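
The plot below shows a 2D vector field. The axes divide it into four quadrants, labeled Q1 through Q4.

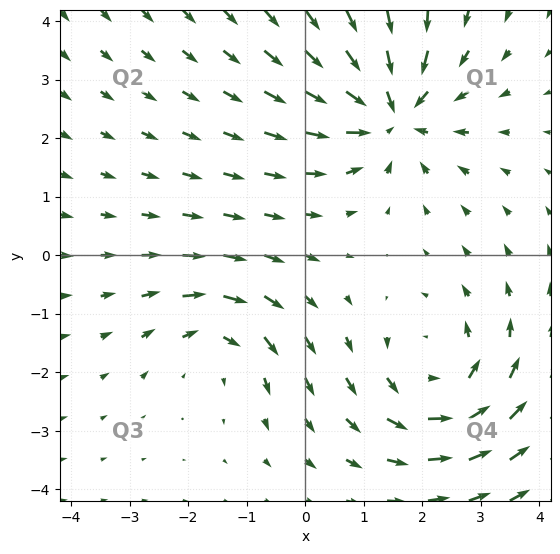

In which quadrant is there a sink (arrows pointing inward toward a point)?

Q1

The sink sits at approximately (1.5, 2.4), which lies in quadrant Q1. The divergence there is about -5, negative as expected for a sink.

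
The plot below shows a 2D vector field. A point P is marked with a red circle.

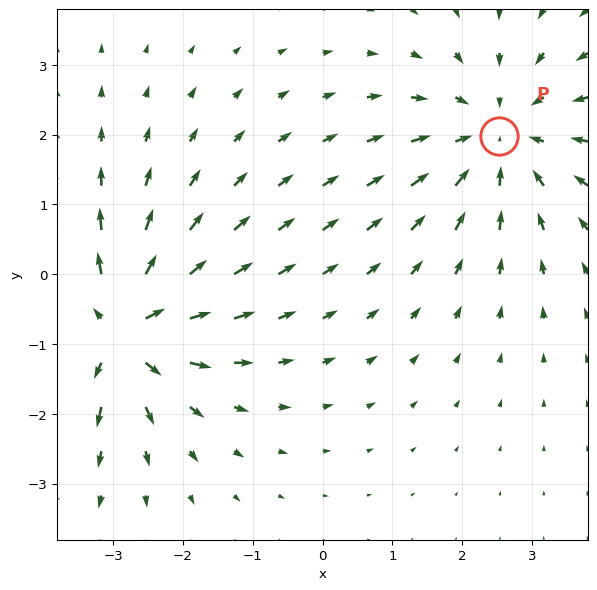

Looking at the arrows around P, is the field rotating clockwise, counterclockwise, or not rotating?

not rotating

Near P at (2.5, 2.0) the arrows show no circulation. The curl there is ≈0.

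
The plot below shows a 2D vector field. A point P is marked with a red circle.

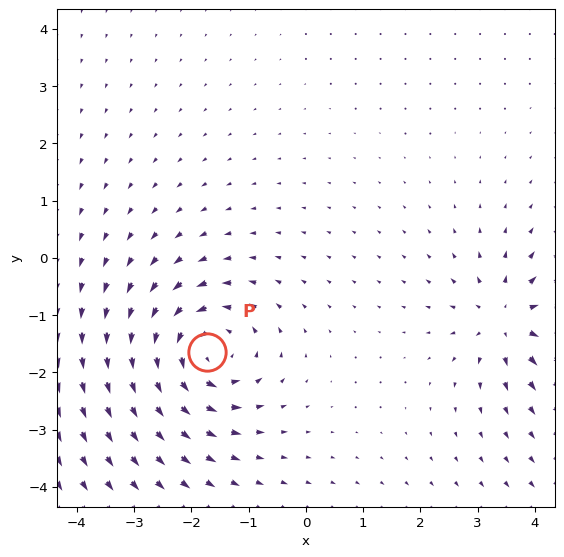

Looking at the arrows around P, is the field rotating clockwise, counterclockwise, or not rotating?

Near P at (-1.7, -1.6) the arrows circulate counterclockwise. The curl (z-component) there is about +6; positive curl means counterclockwise rotation.

counterclockwise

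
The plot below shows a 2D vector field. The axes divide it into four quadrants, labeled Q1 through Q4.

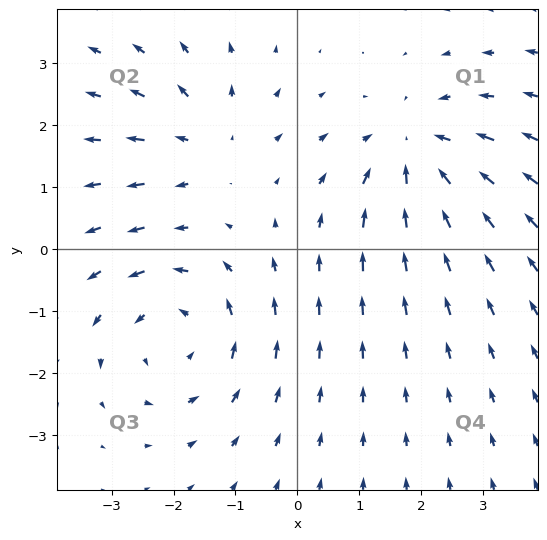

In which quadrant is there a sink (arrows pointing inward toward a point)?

Q1

The sink sits at approximately (1.9, 1.6), which lies in quadrant Q1. The divergence there is about -4, negative as expected for a sink.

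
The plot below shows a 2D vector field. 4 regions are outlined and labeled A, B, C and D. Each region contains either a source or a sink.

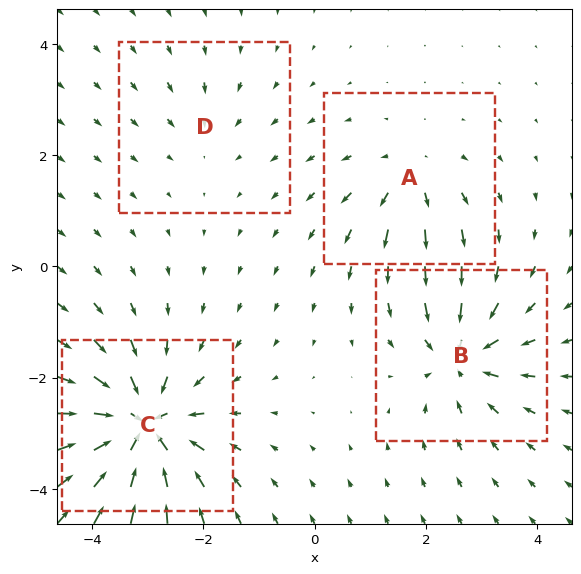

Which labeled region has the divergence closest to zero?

Divergence at each region's feature centre — A: about +4, B: about -6, C: about -9, D: about -2. Region D is closest to zero.

D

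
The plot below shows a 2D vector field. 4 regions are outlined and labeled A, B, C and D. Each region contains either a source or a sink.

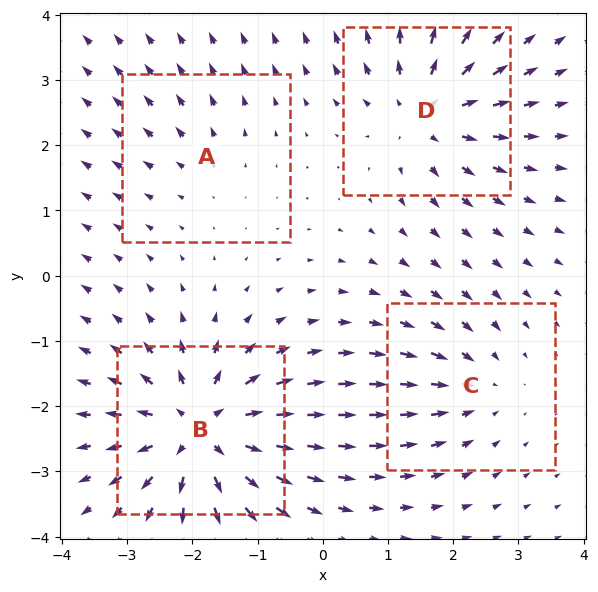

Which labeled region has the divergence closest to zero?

A

Divergence at each region's feature centre — A: about +2, B: about +8, C: about -4, D: about +6. Region A is closest to zero.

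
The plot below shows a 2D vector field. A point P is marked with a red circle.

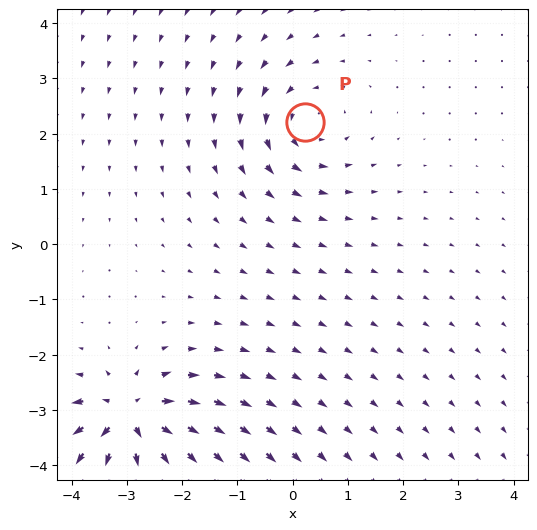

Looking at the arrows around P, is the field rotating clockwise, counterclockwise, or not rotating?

counterclockwise

Near P at (0.2, 2.2) the arrows circulate counterclockwise. The curl (z-component) there is about +3; positive curl means counterclockwise rotation.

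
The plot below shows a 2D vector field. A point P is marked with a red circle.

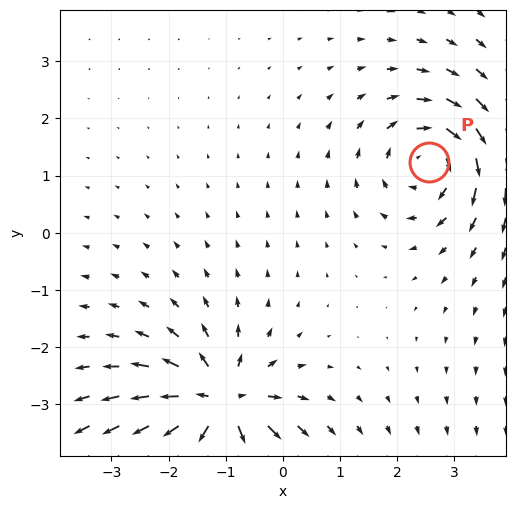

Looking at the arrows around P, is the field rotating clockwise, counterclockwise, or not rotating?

Near P at (2.6, 1.2) the arrows circulate clockwise. The curl (z-component) there is about -5; negative curl means clockwise rotation.

clockwise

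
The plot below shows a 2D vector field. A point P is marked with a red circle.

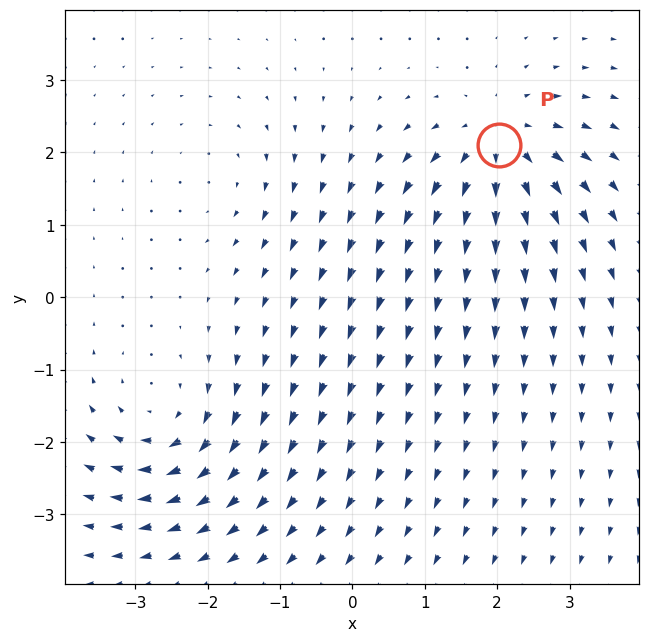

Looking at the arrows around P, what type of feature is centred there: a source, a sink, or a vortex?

At P (2.0, 2.1) the arrows spread outward. Divergence about +5, curl ≈0 — positive divergence with near-zero curl is a source.

source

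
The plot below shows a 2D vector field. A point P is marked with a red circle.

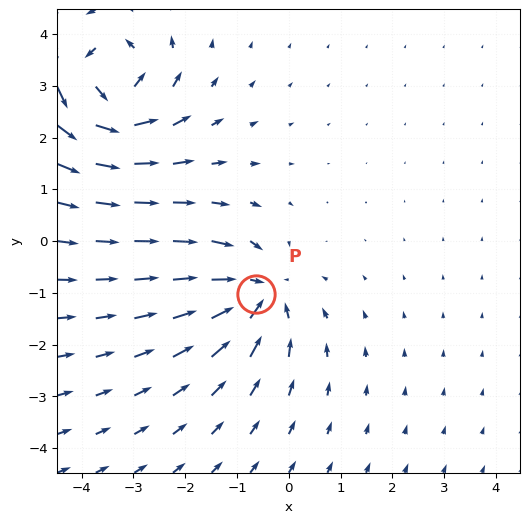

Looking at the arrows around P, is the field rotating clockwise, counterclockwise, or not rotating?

not rotating

Near P at (-0.6, -1.0) the arrows show no circulation. The curl there is ≈0.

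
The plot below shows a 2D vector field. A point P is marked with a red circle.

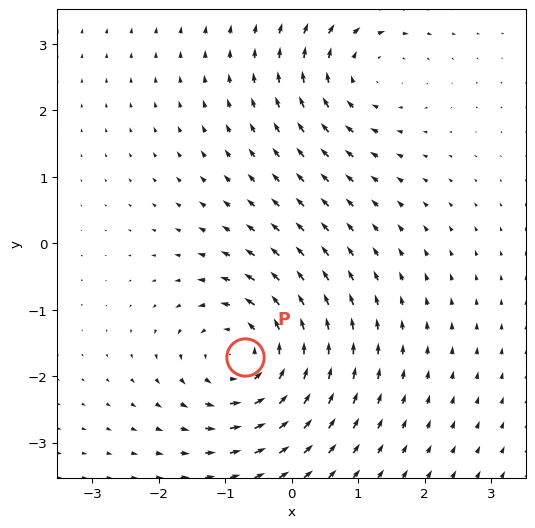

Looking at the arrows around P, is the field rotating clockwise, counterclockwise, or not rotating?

counterclockwise

Near P at (-0.7, -1.7) the arrows circulate counterclockwise. The curl (z-component) there is about +5; positive curl means counterclockwise rotation.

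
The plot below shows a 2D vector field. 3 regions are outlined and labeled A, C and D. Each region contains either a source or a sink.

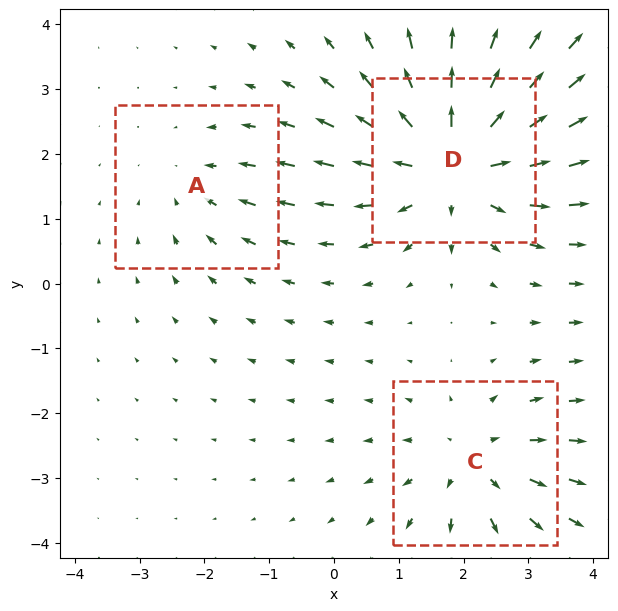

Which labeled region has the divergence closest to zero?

Divergence at each region's feature centre — A: about -2, C: about +3, D: about +5. Region A is closest to zero.

A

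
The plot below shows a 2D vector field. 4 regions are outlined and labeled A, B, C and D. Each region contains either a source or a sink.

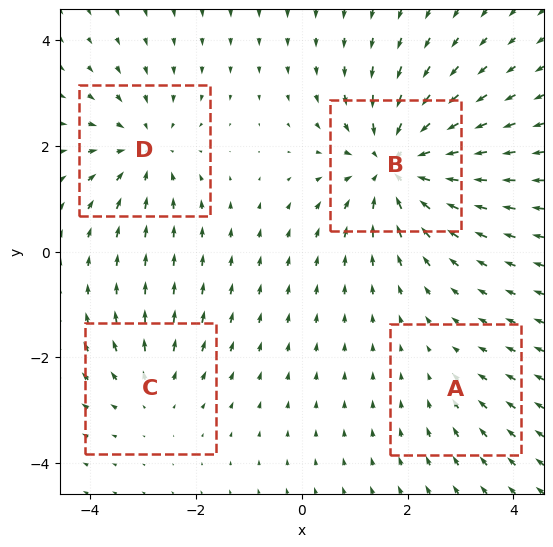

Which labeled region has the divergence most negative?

B

Divergence at each region's feature centre — A: about -2, B: about -7, C: about +3, D: about -4. Region B is most negative.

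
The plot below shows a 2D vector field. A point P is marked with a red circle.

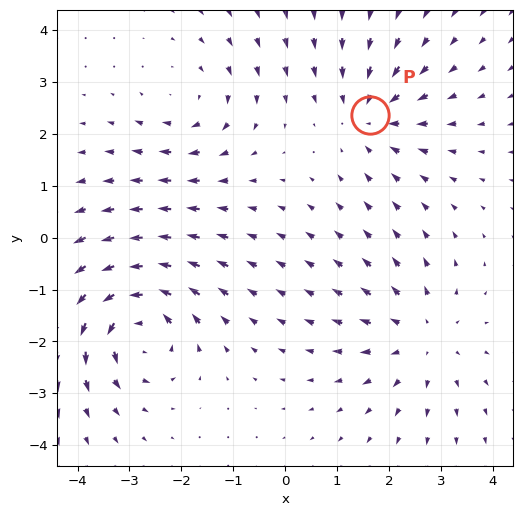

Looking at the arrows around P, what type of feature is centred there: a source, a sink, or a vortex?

At P (1.6, 2.4) the arrows converge inward. Divergence about -4, curl ≈0 — negative divergence with near-zero curl is a sink.

sink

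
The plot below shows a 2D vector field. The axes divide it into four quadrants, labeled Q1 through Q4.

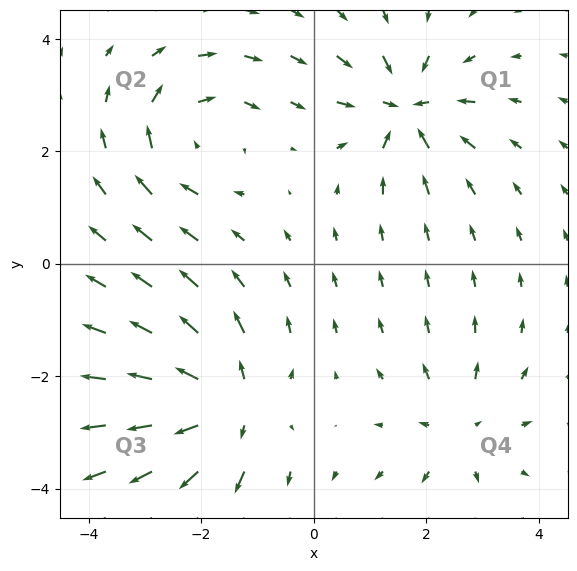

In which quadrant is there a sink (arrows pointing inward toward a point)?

The sink sits at approximately (1.6, 2.8), which lies in quadrant Q1. The divergence there is about -5, negative as expected for a sink.

Q1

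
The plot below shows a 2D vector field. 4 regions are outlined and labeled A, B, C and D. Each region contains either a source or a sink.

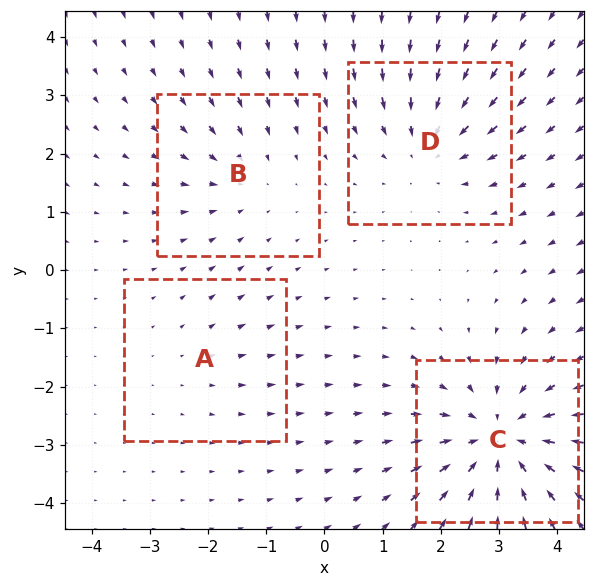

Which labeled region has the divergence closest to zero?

Divergence at each region's feature centre — A: about +2, B: about -3, C: about -6, D: about -4. Region A is closest to zero.

A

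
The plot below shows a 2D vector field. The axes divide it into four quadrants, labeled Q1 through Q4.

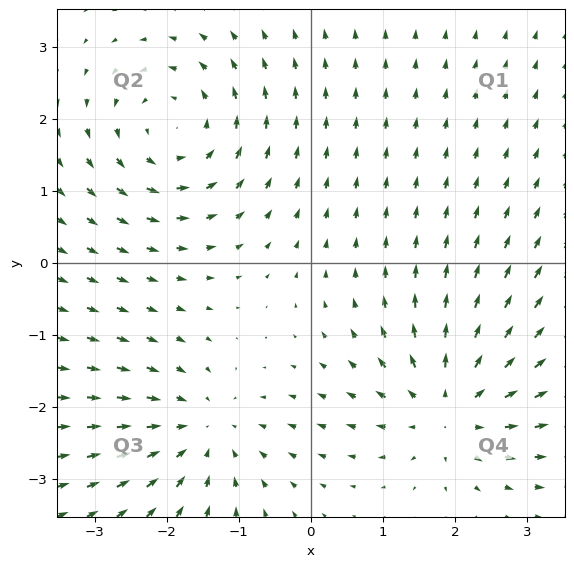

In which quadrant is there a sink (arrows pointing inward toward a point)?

The sink sits at approximately (-1.5, -2.3), which lies in quadrant Q3. The divergence there is about -4, negative as expected for a sink.

Q3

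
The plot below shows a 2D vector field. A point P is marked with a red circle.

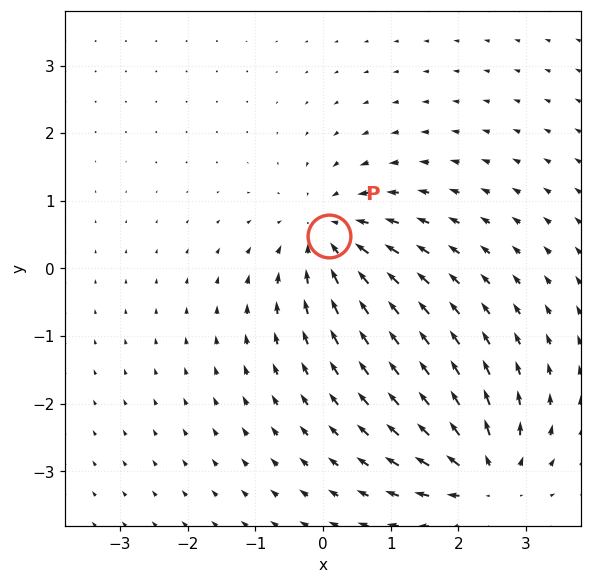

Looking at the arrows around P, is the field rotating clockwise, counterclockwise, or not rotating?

Near P at (0.1, 0.5) the arrows show no circulation. The curl there is ≈0.

not rotating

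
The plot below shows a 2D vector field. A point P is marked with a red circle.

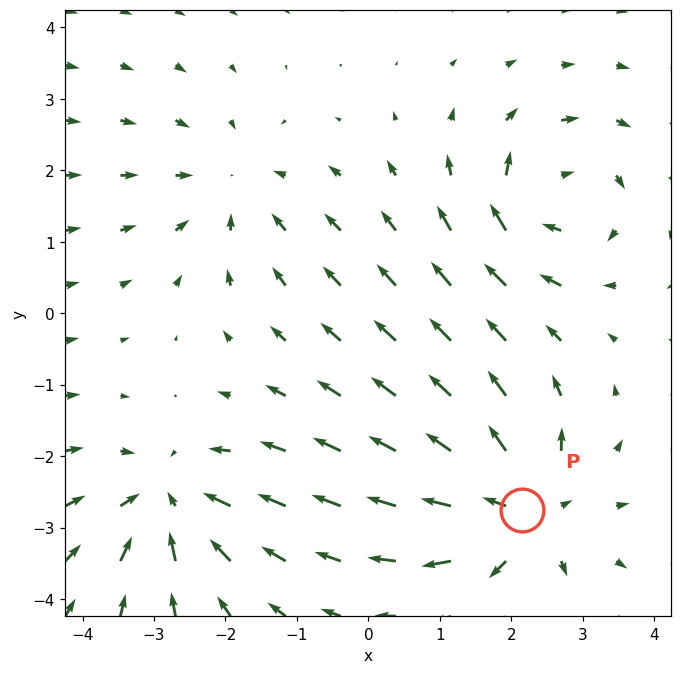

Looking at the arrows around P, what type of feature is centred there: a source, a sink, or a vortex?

At P (2.2, -2.8) the arrows spread outward. Divergence about +5, curl ≈0 — positive divergence with near-zero curl is a source.

source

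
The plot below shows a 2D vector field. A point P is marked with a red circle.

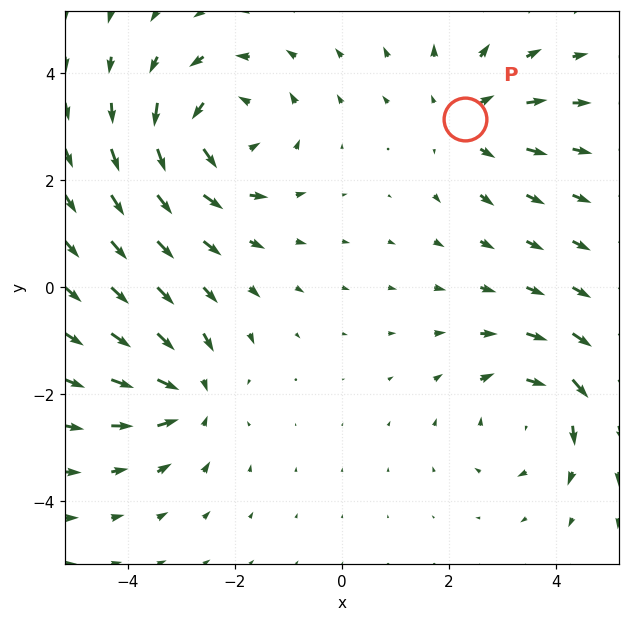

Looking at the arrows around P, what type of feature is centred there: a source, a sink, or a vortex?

source

At P (2.3, 3.1) the arrows spread outward. Divergence about +3, curl ≈0 — positive divergence with near-zero curl is a source.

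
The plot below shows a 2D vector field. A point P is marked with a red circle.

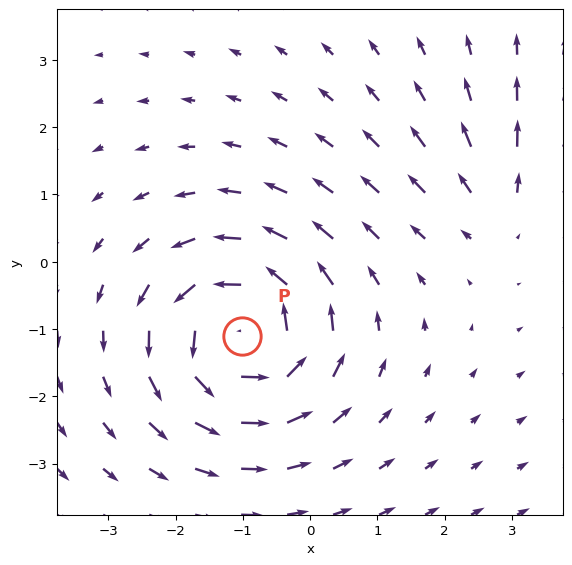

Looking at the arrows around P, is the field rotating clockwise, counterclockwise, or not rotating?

Near P at (-1.0, -1.1) the arrows circulate counterclockwise. The curl (z-component) there is about +5; positive curl means counterclockwise rotation.

counterclockwise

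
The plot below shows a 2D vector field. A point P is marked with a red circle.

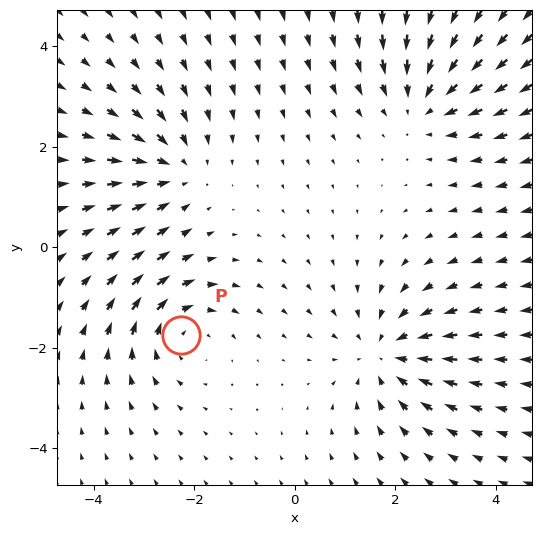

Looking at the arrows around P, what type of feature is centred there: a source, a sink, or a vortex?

vortex

At P (-2.3, -1.7) the arrows circulate clockwise. Divergence ≈0, curl about -4 — near-zero divergence with nonzero curl is a vortex.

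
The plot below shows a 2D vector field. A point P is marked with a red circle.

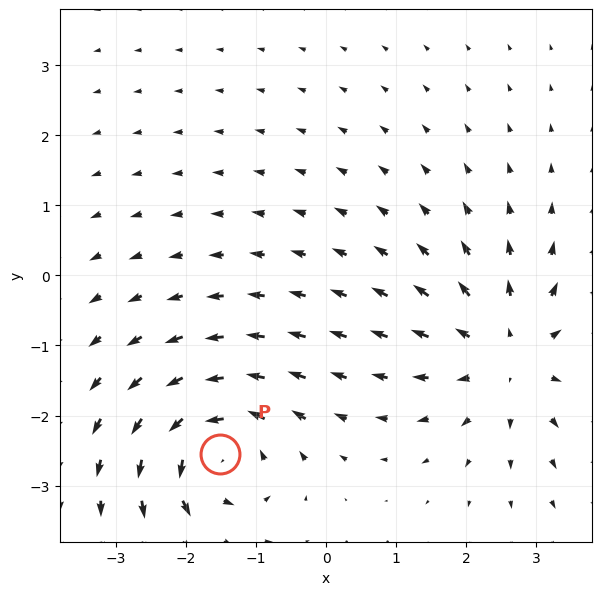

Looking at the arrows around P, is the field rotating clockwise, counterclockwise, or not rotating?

counterclockwise

Near P at (-1.5, -2.6) the arrows circulate counterclockwise. The curl (z-component) there is about +6; positive curl means counterclockwise rotation.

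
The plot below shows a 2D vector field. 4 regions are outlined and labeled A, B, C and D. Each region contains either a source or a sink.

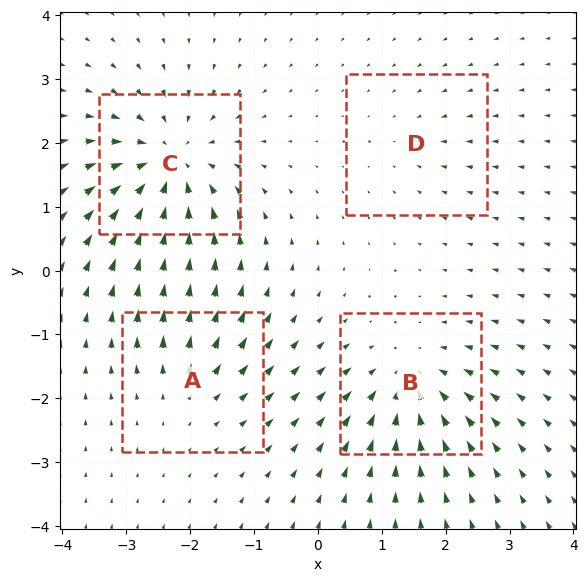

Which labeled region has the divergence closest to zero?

D

Divergence at each region's feature centre — A: about +4, B: about -6, C: about -8, D: about -2. Region D is closest to zero.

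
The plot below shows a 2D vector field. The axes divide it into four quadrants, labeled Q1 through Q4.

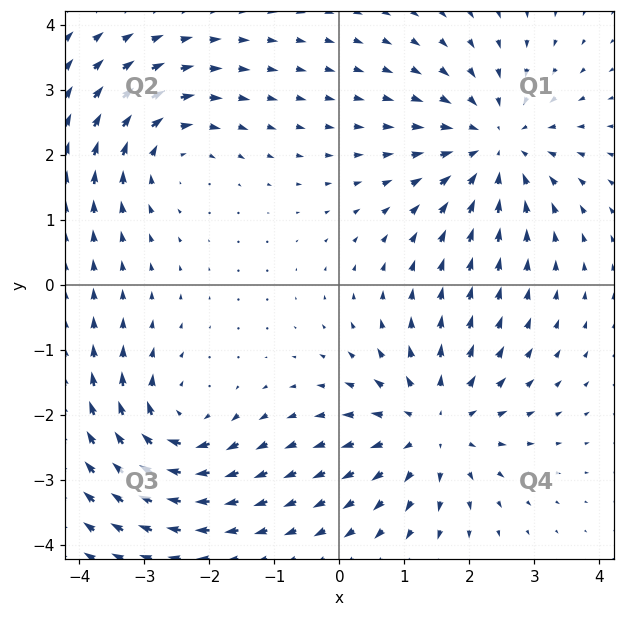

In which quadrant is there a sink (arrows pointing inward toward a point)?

Q1

The sink sits at approximately (2.4, 2.2), which lies in quadrant Q1. The divergence there is about -4, negative as expected for a sink.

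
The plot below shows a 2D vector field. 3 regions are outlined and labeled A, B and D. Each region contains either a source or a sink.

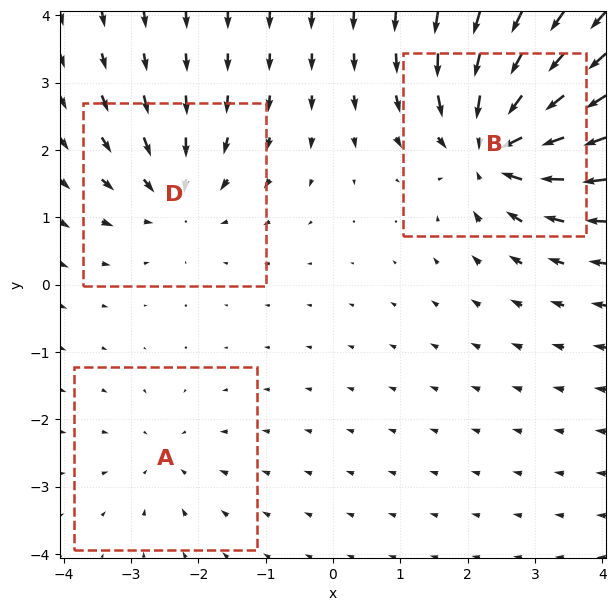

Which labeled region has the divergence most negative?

Divergence at each region's feature centre — A: about -2, B: about -6, D: about -4. Region B is most negative.

B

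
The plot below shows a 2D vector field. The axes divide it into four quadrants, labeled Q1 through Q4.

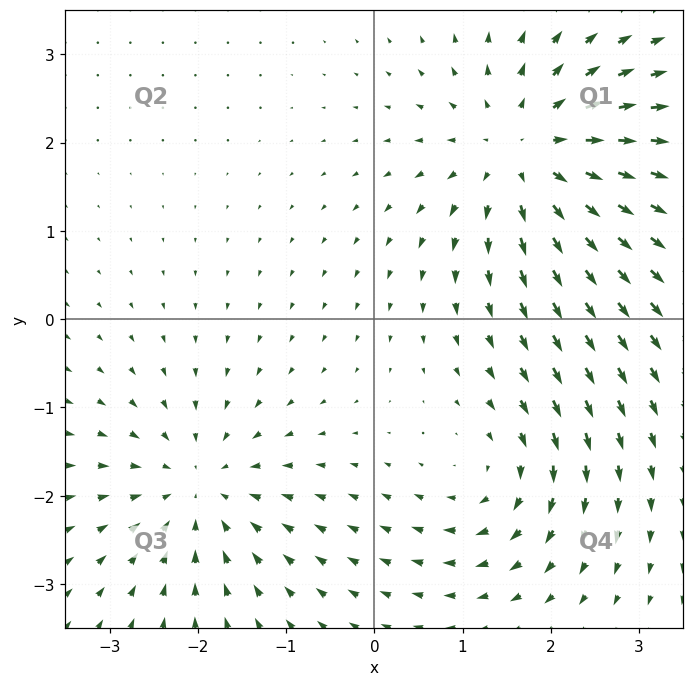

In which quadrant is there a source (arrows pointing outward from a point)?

The source sits at approximately (1.7, 1.9), which lies in quadrant Q1. The divergence there is about +5, positive as expected for a source.

Q1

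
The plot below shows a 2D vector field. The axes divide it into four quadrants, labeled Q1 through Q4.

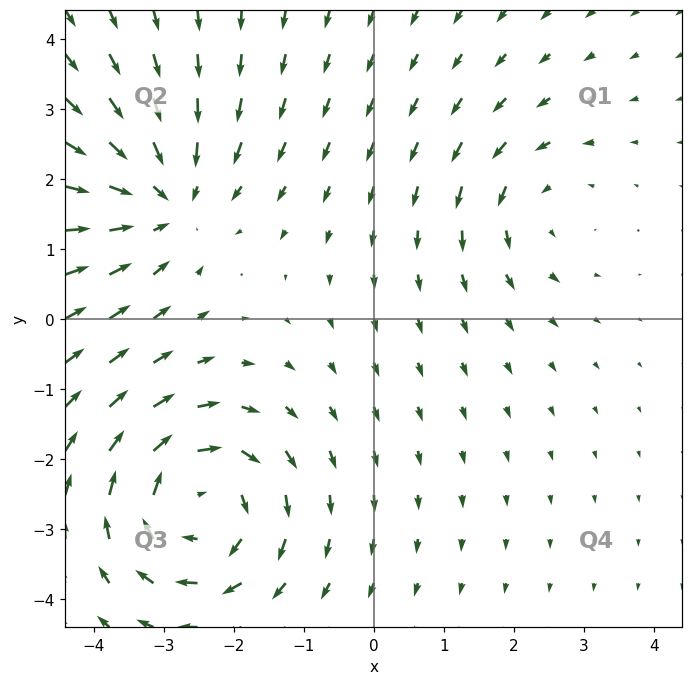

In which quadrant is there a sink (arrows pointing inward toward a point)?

Q2

The sink sits at approximately (-3.0, 1.7), which lies in quadrant Q2. The divergence there is about -4, negative as expected for a sink.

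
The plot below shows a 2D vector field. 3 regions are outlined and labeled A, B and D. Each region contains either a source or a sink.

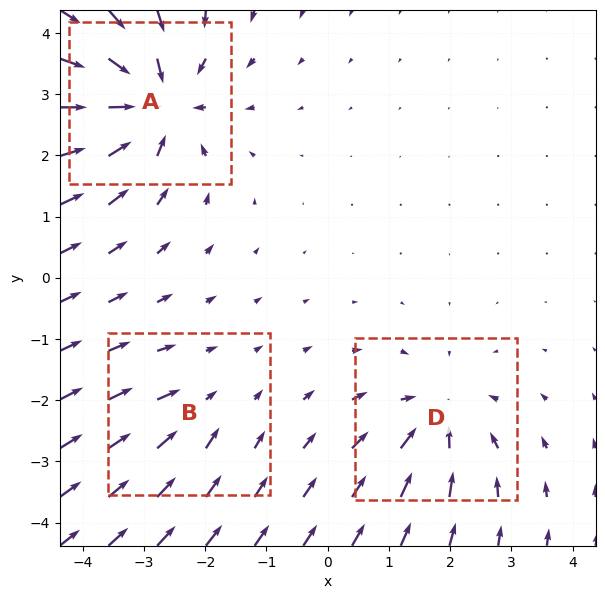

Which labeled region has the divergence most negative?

A

Divergence at each region's feature centre — A: about -6, B: about -2, D: about -4. Region A is most negative.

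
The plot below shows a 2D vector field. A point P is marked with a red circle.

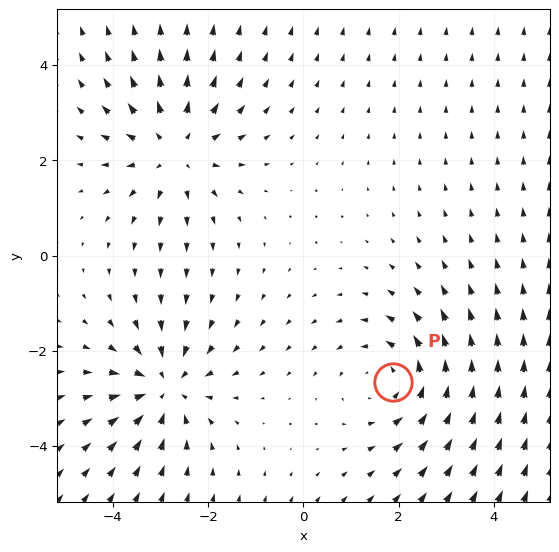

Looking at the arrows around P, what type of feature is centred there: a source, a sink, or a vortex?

At P (1.9, -2.6) the arrows circulate counterclockwise. Divergence ≈0, curl about +2 — near-zero divergence with nonzero curl is a vortex.

vortex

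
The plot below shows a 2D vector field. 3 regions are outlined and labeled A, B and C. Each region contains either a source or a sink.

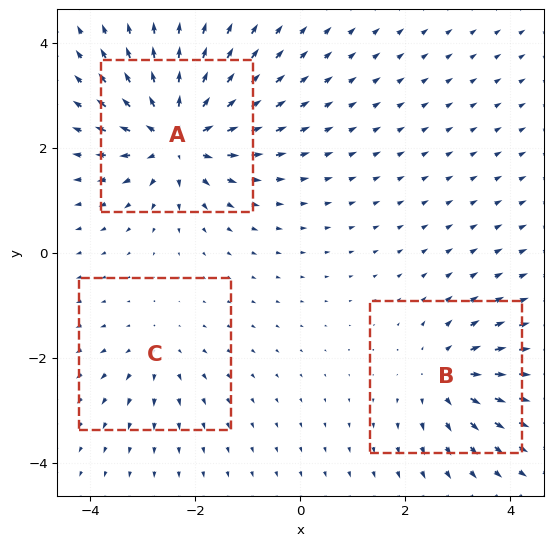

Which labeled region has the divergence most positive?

A

Divergence at each region's feature centre — A: about +6, B: about +3, C: about +2. Region A is most positive.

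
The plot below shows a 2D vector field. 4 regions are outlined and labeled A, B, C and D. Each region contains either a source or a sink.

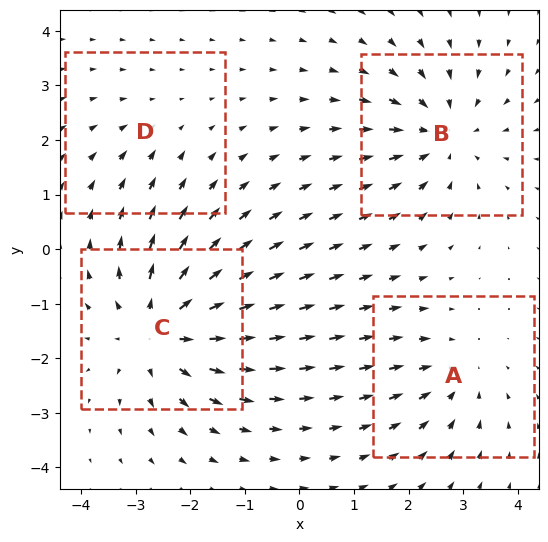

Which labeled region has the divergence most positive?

Divergence at each region's feature centre — A: about -3, B: about -4, C: about +6, D: about -2. Region C is most positive.

C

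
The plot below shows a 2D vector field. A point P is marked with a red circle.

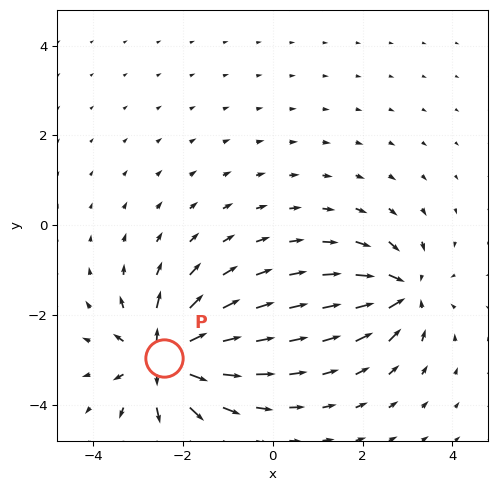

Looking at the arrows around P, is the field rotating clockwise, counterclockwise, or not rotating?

not rotating

Near P at (-2.4, -3.0) the arrows show no circulation. The curl there is ≈0.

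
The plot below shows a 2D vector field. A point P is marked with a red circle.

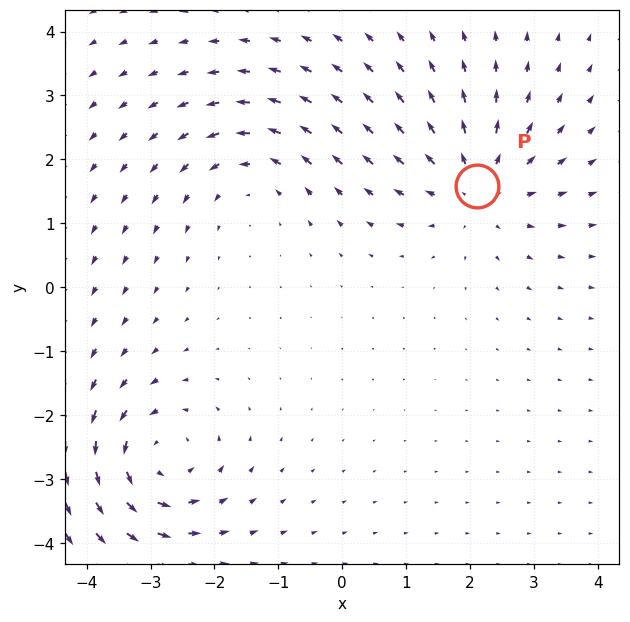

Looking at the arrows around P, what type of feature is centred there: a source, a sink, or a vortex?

At P (2.1, 1.6) the arrows spread outward. Divergence about +4, curl ≈0 — positive divergence with near-zero curl is a source.

source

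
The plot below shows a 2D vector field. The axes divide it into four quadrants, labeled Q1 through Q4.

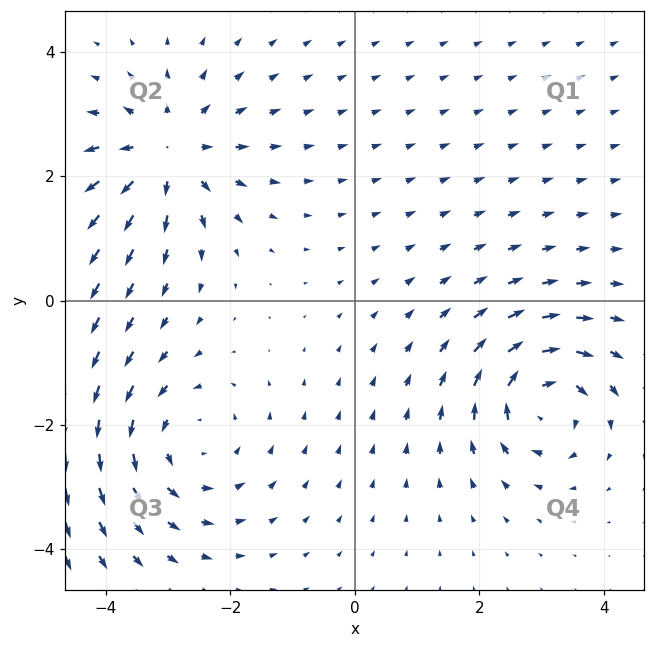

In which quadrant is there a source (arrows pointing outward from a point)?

Q2

The source sits at approximately (-3.0, 2.4), which lies in quadrant Q2. The divergence there is about +5, positive as expected for a source.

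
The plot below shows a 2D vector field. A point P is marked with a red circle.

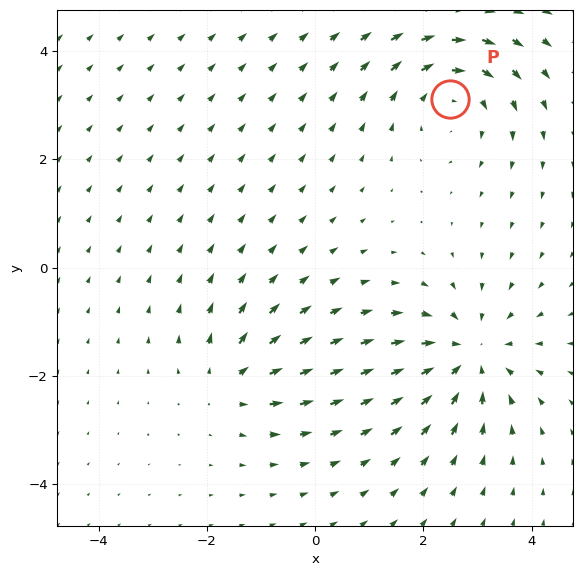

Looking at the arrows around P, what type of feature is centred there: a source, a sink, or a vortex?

At P (2.5, 3.1) the arrows circulate clockwise. Divergence ≈0, curl about -4 — near-zero divergence with nonzero curl is a vortex.

vortex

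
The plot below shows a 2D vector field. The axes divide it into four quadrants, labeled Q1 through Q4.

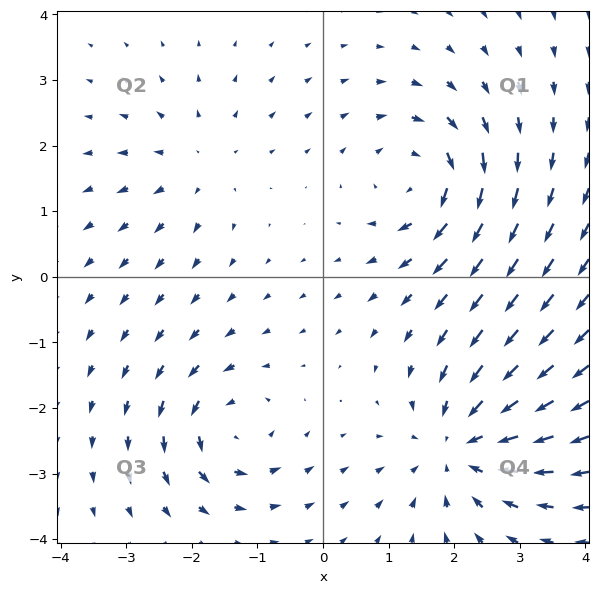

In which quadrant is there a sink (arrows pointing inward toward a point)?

Q4

The sink sits at approximately (2.1, -2.6), which lies in quadrant Q4. The divergence there is about -4, negative as expected for a sink.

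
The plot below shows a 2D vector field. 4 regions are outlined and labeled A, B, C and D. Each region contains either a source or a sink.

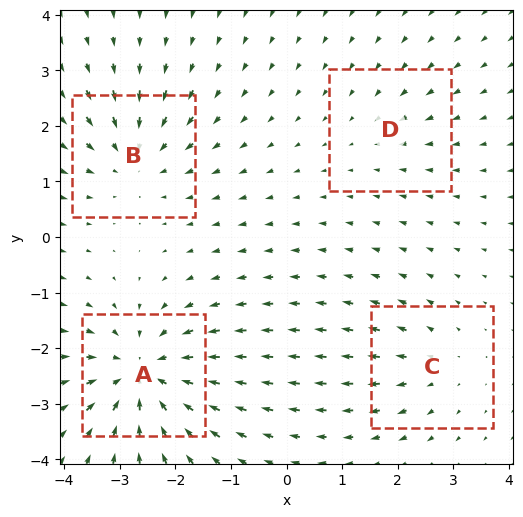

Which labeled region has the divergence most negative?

A

Divergence at each region's feature centre — A: about -7, B: about -4, C: about +3, D: about -2. Region A is most negative.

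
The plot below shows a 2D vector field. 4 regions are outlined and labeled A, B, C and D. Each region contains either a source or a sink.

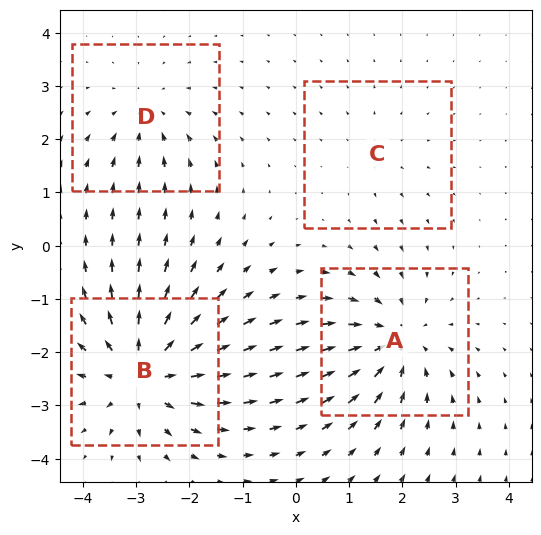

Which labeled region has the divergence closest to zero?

Divergence at each region's feature centre — A: about -5, B: about +7, C: about +2, D: about -3. Region C is closest to zero.

C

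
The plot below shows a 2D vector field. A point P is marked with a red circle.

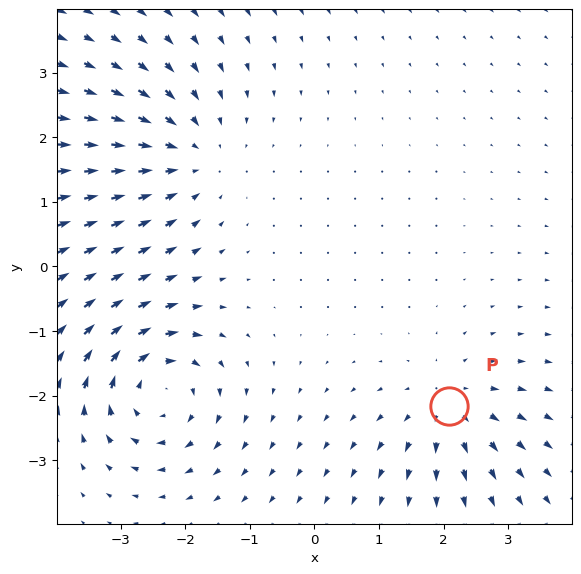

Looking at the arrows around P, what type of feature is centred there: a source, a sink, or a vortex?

At P (2.1, -2.2) the arrows spread outward. Divergence about +4, curl ≈0 — positive divergence with near-zero curl is a source.

source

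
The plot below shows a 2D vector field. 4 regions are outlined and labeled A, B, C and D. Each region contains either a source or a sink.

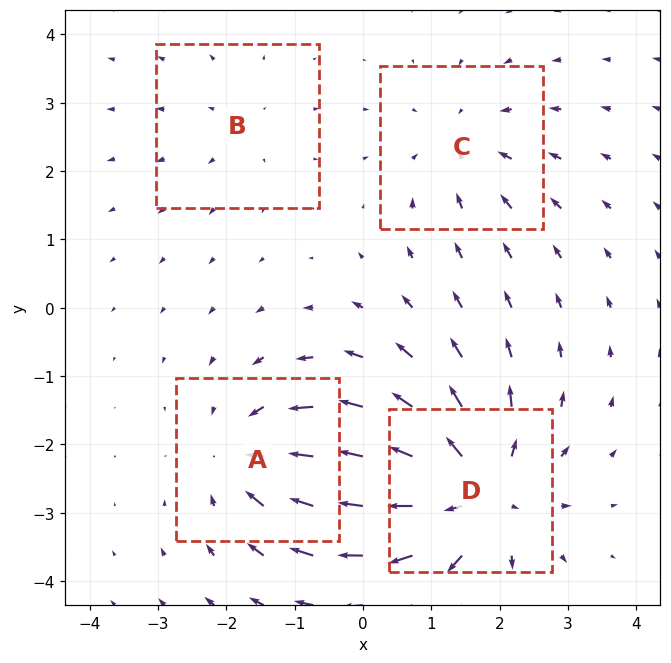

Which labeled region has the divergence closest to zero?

B

Divergence at each region's feature centre — A: about -4, B: about +2, C: about -3, D: about +6. Region B is closest to zero.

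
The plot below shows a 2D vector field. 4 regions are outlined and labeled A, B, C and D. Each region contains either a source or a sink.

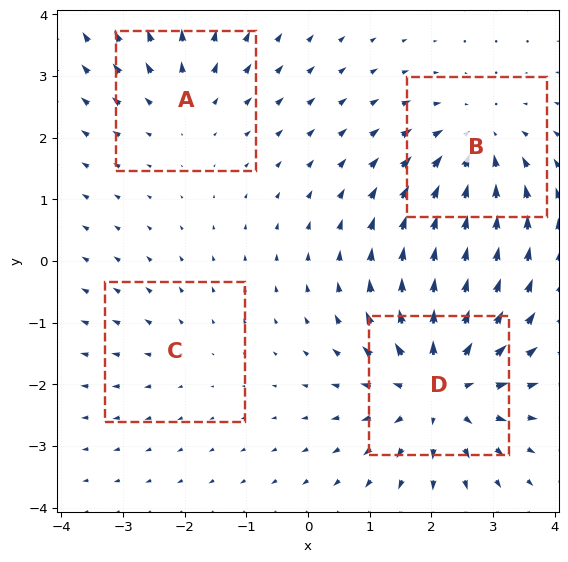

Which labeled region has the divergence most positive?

Divergence at each region's feature centre — A: about +3, B: about -4, C: about +2, D: about +6. Region D is most positive.

D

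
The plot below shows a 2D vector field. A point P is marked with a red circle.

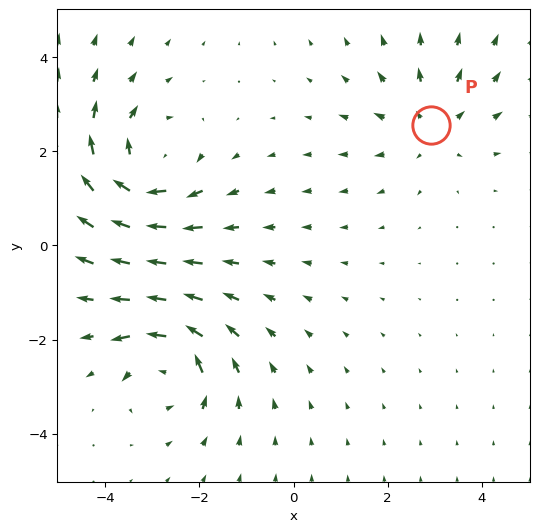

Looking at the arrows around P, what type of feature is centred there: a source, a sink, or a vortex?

At P (2.9, 2.5) the arrows spread outward. Divergence about +3, curl ≈0 — positive divergence with near-zero curl is a source.

source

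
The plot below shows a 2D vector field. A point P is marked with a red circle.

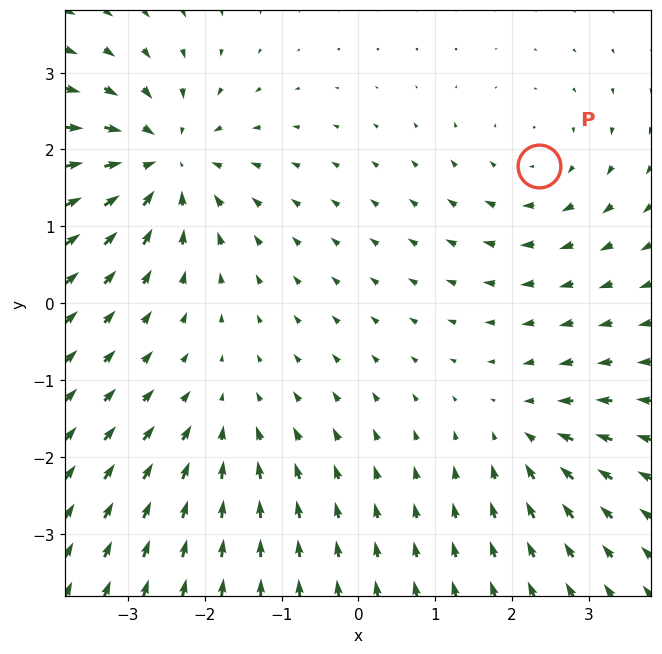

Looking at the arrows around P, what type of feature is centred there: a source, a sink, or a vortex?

vortex

At P (2.3, 1.8) the arrows circulate clockwise. Divergence ≈0, curl about -3 — near-zero divergence with nonzero curl is a vortex.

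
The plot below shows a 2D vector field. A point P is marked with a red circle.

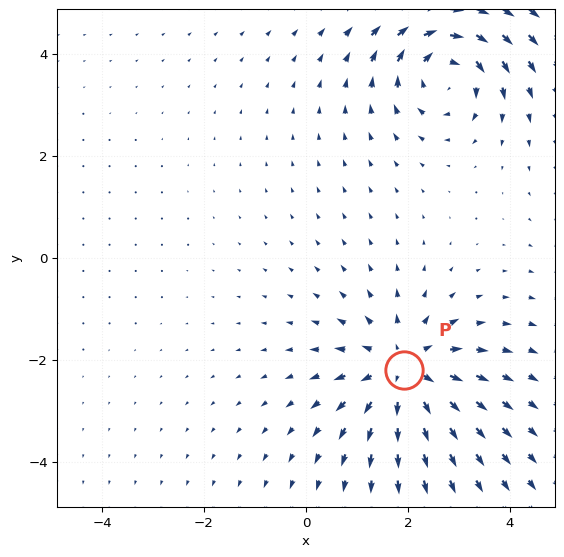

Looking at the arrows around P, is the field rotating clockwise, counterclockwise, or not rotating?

not rotating

Near P at (1.9, -2.2) the arrows show no circulation. The curl there is ≈0.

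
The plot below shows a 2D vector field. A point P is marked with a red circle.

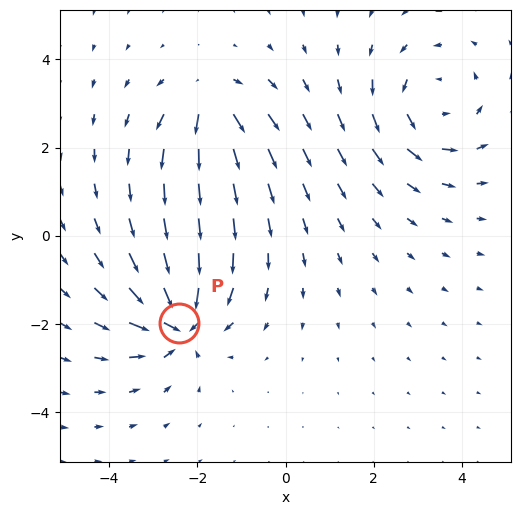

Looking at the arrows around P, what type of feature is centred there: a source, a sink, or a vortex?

At P (-2.4, -2.0) the arrows converge inward. Divergence about -6, curl ≈0 — negative divergence with near-zero curl is a sink.

sink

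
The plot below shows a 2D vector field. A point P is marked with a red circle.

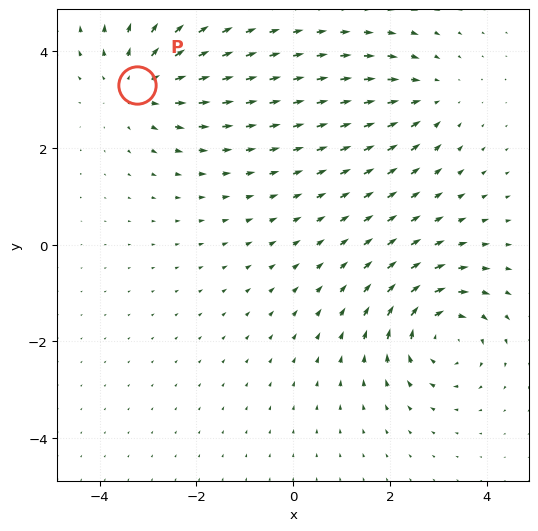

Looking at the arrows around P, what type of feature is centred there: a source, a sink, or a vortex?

At P (-3.2, 3.3) the arrows spread outward. Divergence about +3, curl ≈0 — positive divergence with near-zero curl is a source.

source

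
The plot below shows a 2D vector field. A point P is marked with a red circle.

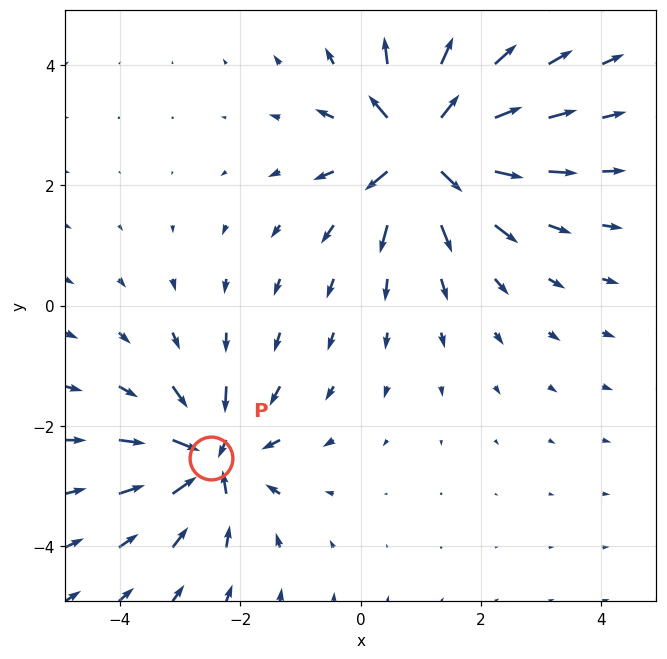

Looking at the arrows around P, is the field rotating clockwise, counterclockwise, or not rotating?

Near P at (-2.5, -2.5) the arrows show no circulation. The curl there is ≈0.

not rotating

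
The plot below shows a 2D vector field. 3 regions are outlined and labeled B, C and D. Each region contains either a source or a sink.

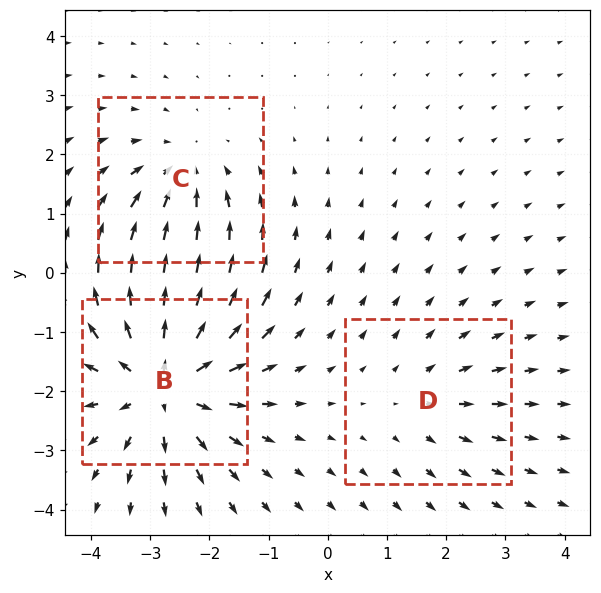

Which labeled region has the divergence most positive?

B

Divergence at each region's feature centre — B: about +5, C: about -3, D: about +2. Region B is most positive.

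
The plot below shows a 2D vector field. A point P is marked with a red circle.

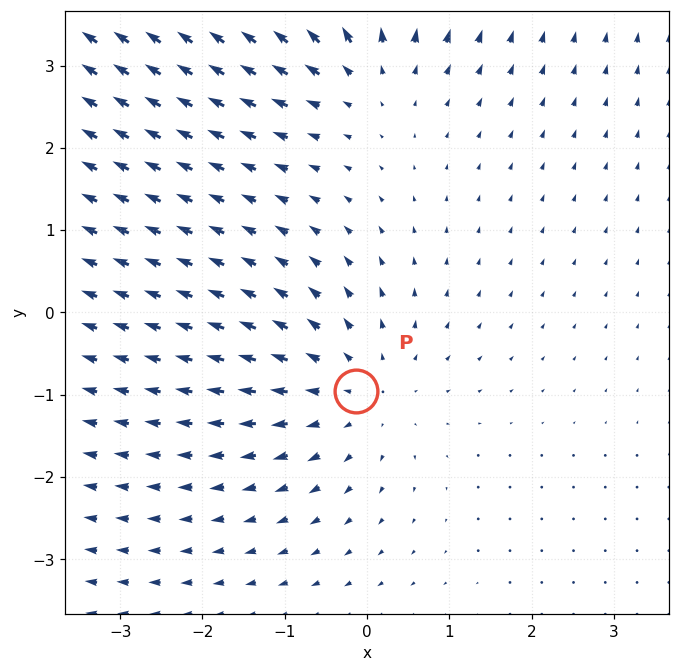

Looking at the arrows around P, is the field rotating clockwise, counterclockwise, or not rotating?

Near P at (-0.1, -1.0) the arrows show no circulation. The curl there is ≈0.

not rotating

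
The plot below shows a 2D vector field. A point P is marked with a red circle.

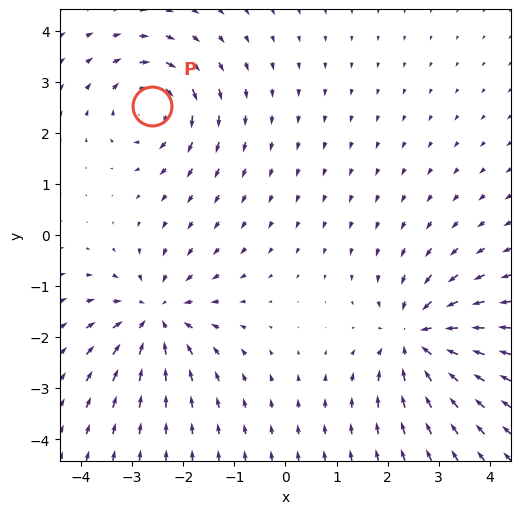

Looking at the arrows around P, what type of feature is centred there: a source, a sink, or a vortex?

At P (-2.6, 2.5) the arrows circulate clockwise. Divergence ≈0, curl about -5 — near-zero divergence with nonzero curl is a vortex.

vortex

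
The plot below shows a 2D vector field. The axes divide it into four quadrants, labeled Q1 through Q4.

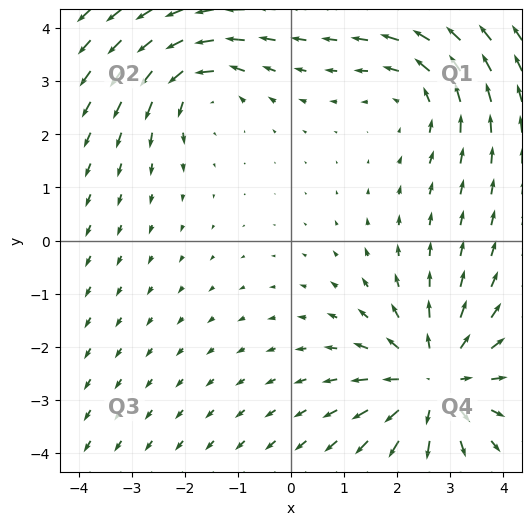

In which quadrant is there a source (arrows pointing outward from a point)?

Q4

The source sits at approximately (2.7, -2.7), which lies in quadrant Q4. The divergence there is about +4, positive as expected for a source.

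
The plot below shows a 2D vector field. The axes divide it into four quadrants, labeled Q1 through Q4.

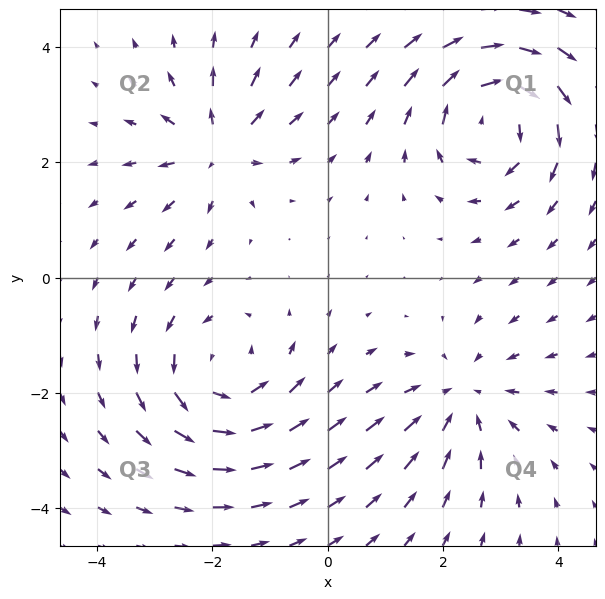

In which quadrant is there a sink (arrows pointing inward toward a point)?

Q4

The sink sits at approximately (2.3, -2.1), which lies in quadrant Q4. The divergence there is about -3, negative as expected for a sink.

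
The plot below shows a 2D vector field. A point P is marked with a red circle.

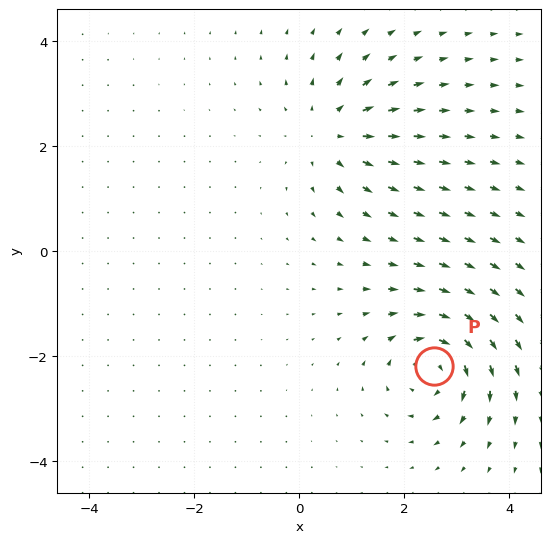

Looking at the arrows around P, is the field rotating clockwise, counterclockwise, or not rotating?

clockwise

Near P at (2.6, -2.2) the arrows circulate clockwise. The curl (z-component) there is about -5; negative curl means clockwise rotation.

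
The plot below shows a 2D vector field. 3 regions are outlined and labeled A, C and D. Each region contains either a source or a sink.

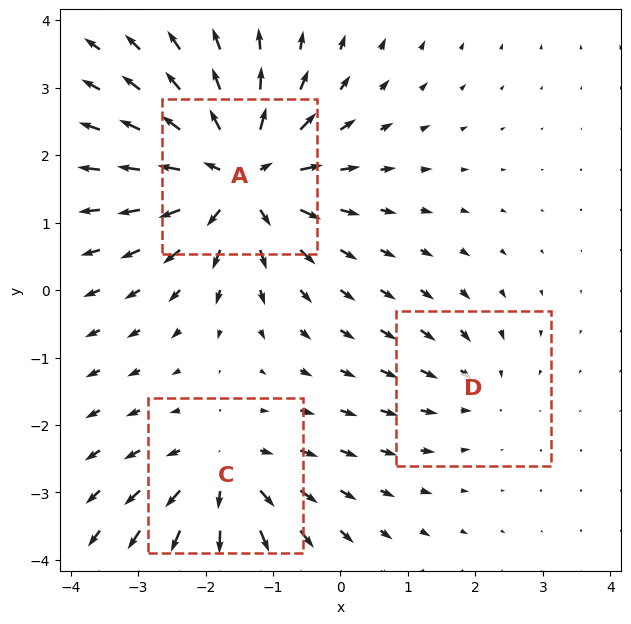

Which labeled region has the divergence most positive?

A

Divergence at each region's feature centre — A: about +6, C: about +4, D: about -2. Region A is most positive.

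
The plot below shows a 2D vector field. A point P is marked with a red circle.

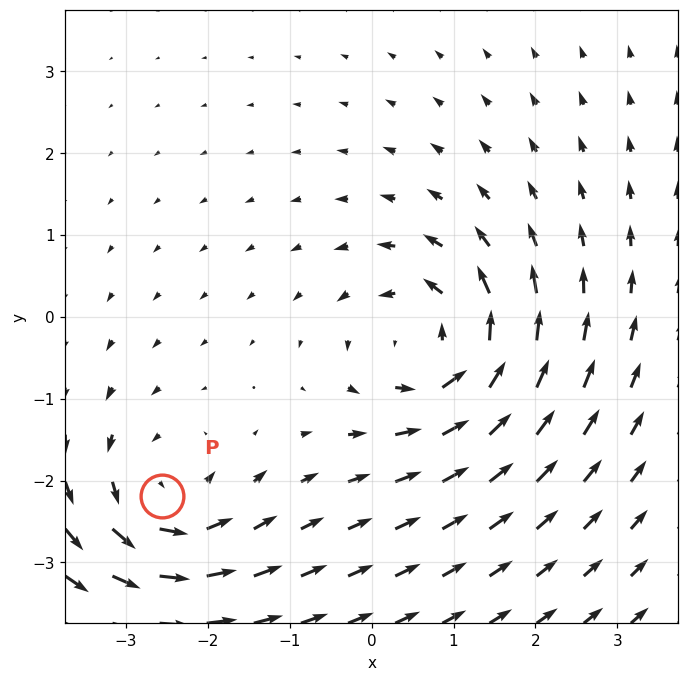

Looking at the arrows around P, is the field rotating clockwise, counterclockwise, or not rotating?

counterclockwise

Near P at (-2.6, -2.2) the arrows circulate counterclockwise. The curl (z-component) there is about +4; positive curl means counterclockwise rotation.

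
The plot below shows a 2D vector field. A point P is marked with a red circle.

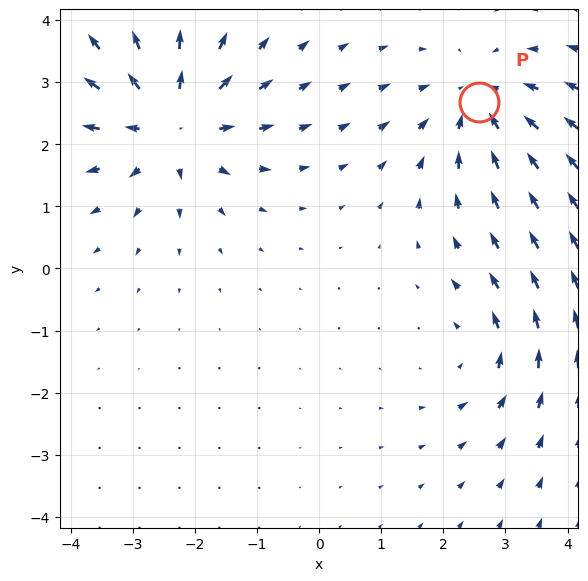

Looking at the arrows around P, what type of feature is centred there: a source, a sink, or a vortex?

At P (2.6, 2.7) the arrows converge inward. Divergence about -4, curl ≈0 — negative divergence with near-zero curl is a sink.

sink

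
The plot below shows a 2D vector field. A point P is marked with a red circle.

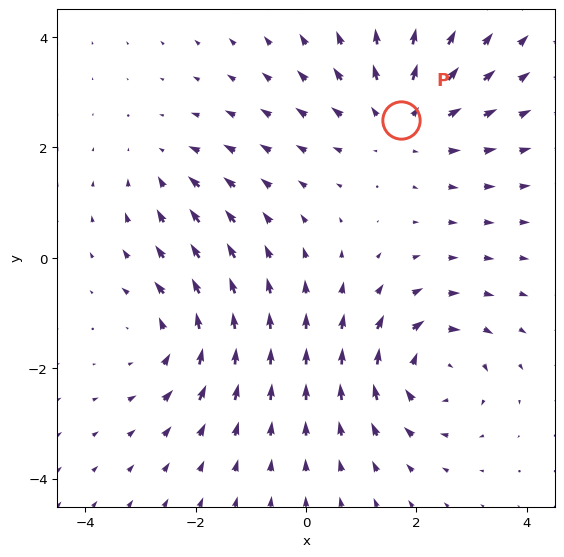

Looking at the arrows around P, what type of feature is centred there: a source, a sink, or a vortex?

source

At P (1.7, 2.5) the arrows spread outward. Divergence about +4, curl ≈0 — positive divergence with near-zero curl is a source.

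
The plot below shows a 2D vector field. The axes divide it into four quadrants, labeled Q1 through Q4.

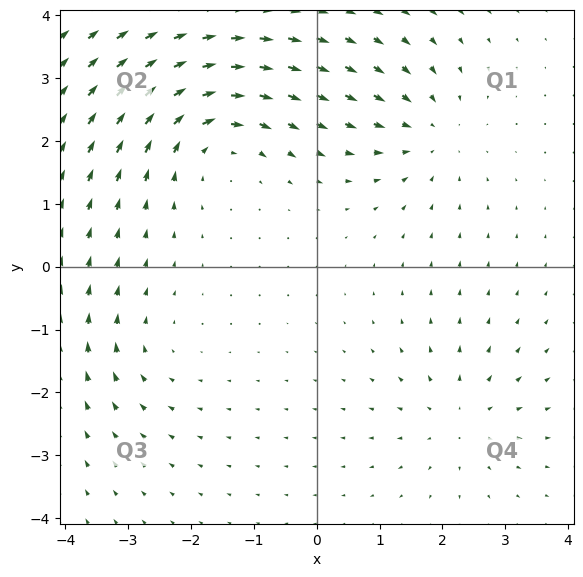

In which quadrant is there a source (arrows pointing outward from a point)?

The source sits at approximately (2.3, -2.4), which lies in quadrant Q4. The divergence there is about +3, positive as expected for a source.

Q4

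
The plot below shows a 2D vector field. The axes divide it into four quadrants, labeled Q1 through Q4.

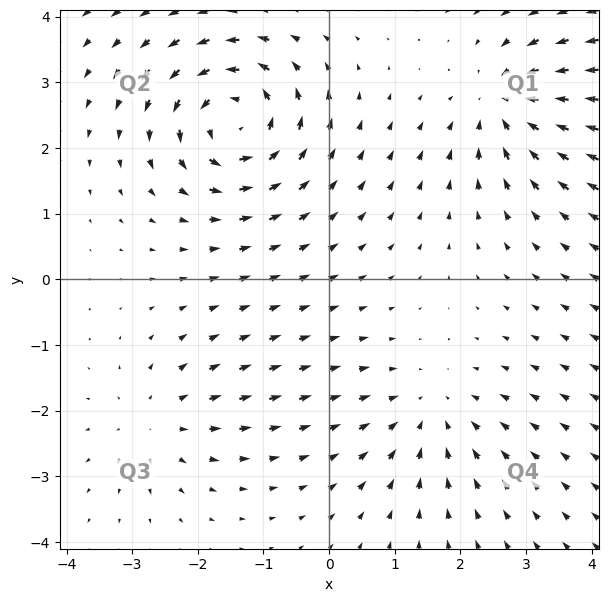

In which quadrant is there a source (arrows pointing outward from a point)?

Q3

The source sits at approximately (-2.6, -2.2), which lies in quadrant Q3. The divergence there is about +3, positive as expected for a source.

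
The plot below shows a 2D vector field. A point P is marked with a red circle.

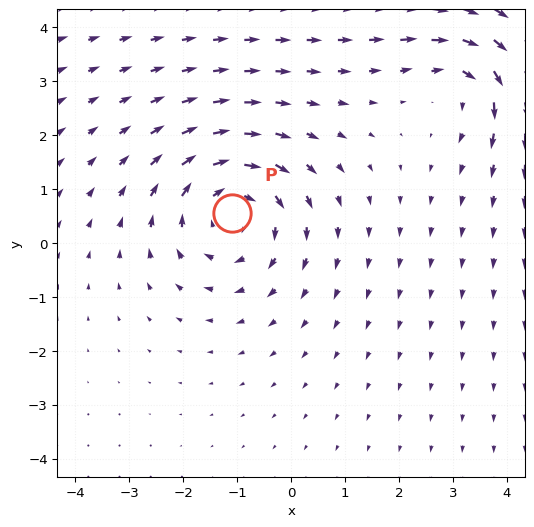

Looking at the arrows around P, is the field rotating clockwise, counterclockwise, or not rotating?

clockwise

Near P at (-1.1, 0.5) the arrows circulate clockwise. The curl (z-component) there is about -3; negative curl means clockwise rotation.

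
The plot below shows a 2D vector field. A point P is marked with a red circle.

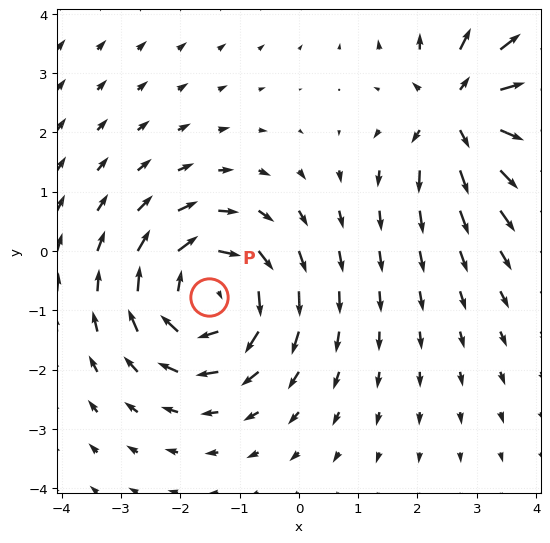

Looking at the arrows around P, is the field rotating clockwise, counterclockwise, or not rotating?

Near P at (-1.5, -0.8) the arrows circulate clockwise. The curl (z-component) there is about -4; negative curl means clockwise rotation.

clockwise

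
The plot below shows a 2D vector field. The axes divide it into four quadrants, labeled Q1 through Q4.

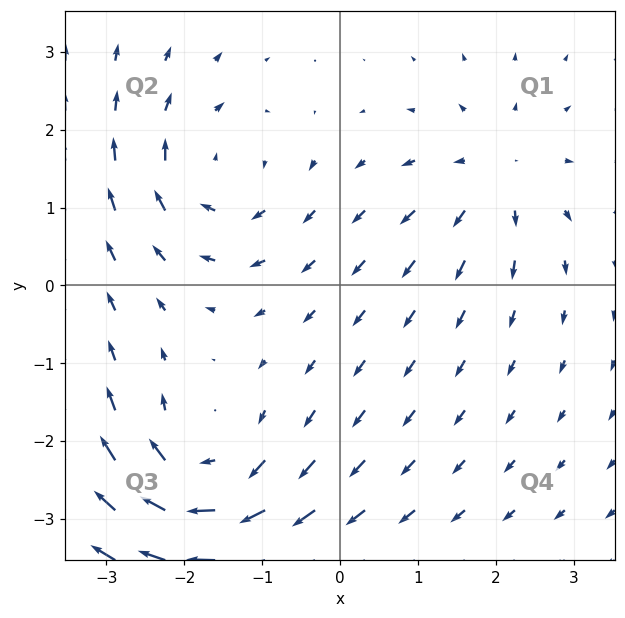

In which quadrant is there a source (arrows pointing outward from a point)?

The source sits at approximately (2.0, 1.4), which lies in quadrant Q1. The divergence there is about +4, positive as expected for a source.

Q1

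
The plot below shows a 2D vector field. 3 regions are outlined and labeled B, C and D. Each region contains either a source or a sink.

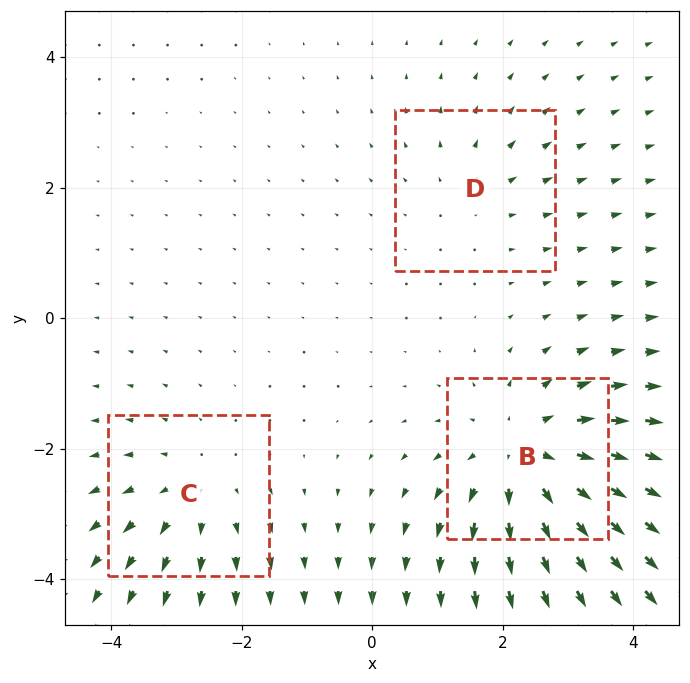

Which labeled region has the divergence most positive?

Divergence at each region's feature centre — B: about +4, C: about +3, D: about +2. Region B is most positive.

B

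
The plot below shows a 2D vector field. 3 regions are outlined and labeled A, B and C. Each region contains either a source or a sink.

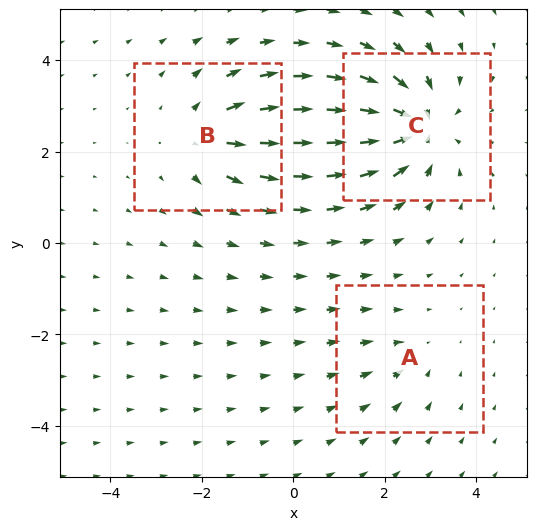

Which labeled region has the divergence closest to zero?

Divergence at each region's feature centre — A: about -2, B: about +4, C: about -5. Region A is closest to zero.

A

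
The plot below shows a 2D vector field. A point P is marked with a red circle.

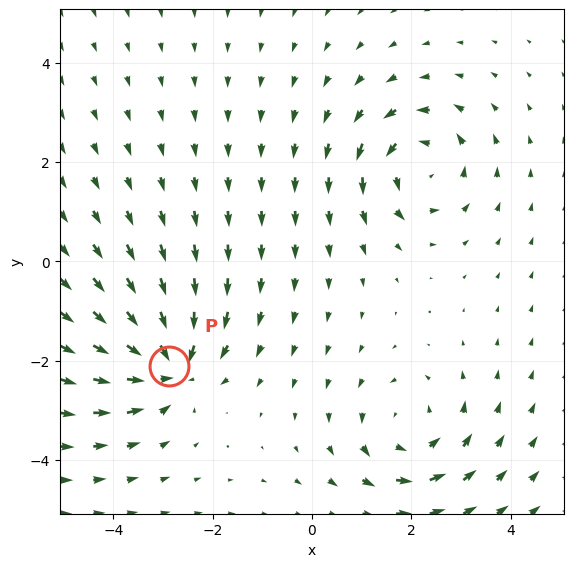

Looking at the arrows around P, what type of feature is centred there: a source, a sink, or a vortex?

At P (-2.9, -2.1) the arrows converge inward. Divergence about -6, curl ≈0 — negative divergence with near-zero curl is a sink.

sink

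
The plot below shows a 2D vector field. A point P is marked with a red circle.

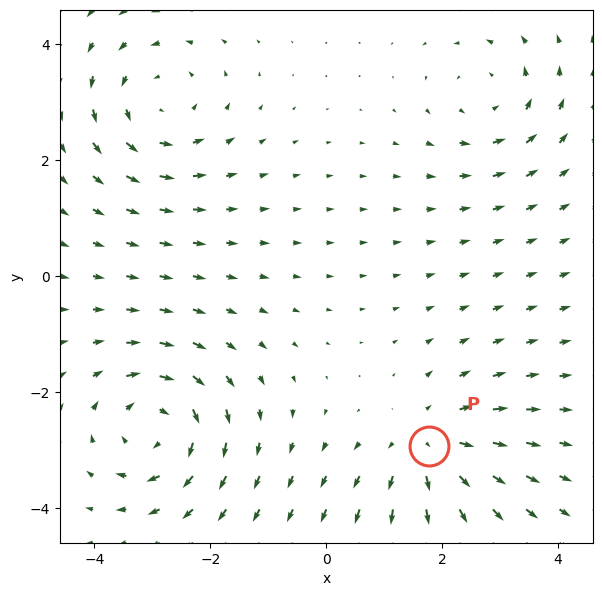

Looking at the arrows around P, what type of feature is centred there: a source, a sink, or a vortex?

At P (1.8, -2.9) the arrows spread outward. Divergence about +4, curl ≈0 — positive divergence with near-zero curl is a source.

source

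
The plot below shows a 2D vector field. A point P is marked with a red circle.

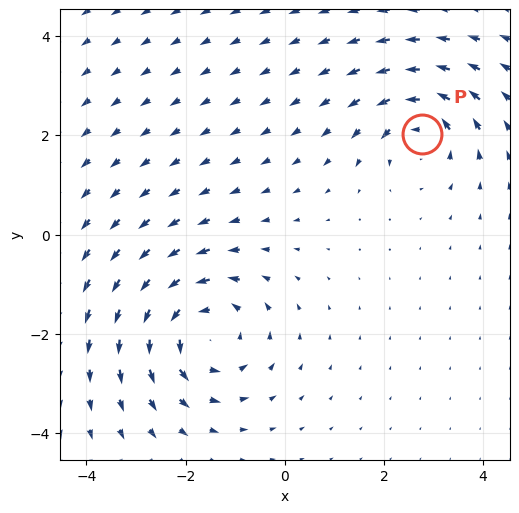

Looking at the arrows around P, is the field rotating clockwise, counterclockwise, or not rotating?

counterclockwise

Near P at (2.8, 2.0) the arrows circulate counterclockwise. The curl (z-component) there is about +4; positive curl means counterclockwise rotation.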